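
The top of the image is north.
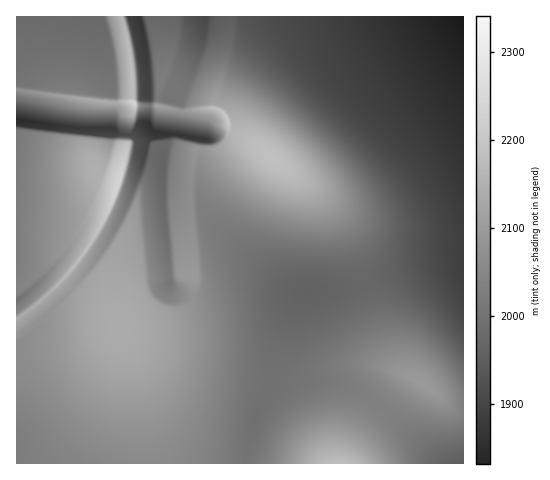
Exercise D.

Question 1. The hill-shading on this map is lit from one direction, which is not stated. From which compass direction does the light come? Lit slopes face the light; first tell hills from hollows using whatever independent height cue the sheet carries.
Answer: SW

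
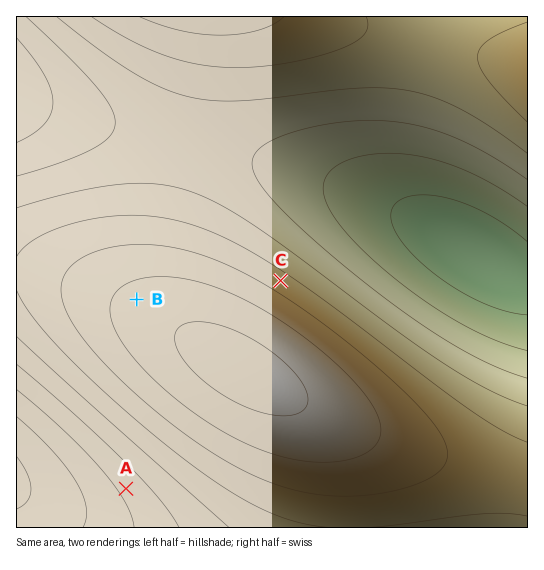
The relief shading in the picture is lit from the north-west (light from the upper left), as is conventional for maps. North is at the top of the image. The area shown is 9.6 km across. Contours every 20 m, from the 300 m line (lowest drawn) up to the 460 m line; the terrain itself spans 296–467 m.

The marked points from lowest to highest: A C B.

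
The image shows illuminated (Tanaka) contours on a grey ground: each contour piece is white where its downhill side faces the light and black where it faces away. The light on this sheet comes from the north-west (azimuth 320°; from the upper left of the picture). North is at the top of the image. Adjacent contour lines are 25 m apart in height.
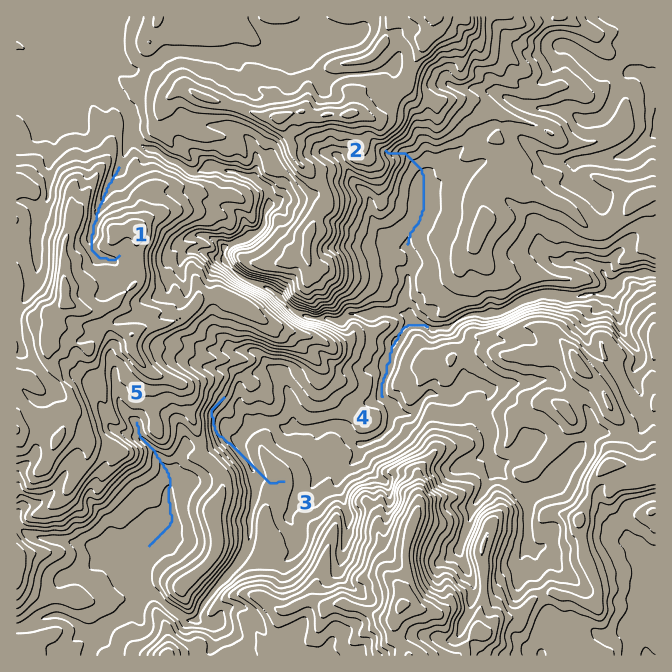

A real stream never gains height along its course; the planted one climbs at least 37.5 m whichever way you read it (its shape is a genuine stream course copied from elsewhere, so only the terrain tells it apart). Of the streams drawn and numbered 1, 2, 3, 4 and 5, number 3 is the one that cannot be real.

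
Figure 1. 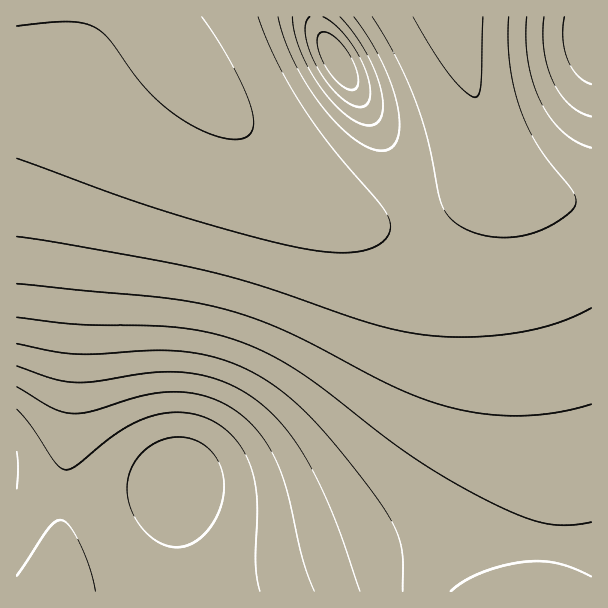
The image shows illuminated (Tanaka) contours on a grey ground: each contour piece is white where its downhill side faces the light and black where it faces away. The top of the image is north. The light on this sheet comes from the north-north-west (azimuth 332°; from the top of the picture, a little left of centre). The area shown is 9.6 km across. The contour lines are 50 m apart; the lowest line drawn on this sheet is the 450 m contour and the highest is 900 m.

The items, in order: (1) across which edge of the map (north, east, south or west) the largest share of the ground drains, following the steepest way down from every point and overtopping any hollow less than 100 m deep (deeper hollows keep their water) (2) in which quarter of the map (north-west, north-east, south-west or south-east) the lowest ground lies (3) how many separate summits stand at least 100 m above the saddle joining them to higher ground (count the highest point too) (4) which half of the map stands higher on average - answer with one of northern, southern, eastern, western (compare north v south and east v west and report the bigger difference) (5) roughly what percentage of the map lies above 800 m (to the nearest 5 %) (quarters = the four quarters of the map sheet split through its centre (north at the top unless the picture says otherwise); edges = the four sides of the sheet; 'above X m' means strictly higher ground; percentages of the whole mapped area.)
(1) Most of the ground drains across the southern edge.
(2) Look to the south-west quarter for the lowest ground.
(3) Counting only tops that stand 100 m proud, the map has 1 summit.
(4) The northern half stands higher on average than the southern half.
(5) About 45 % of the map lies above 800 m.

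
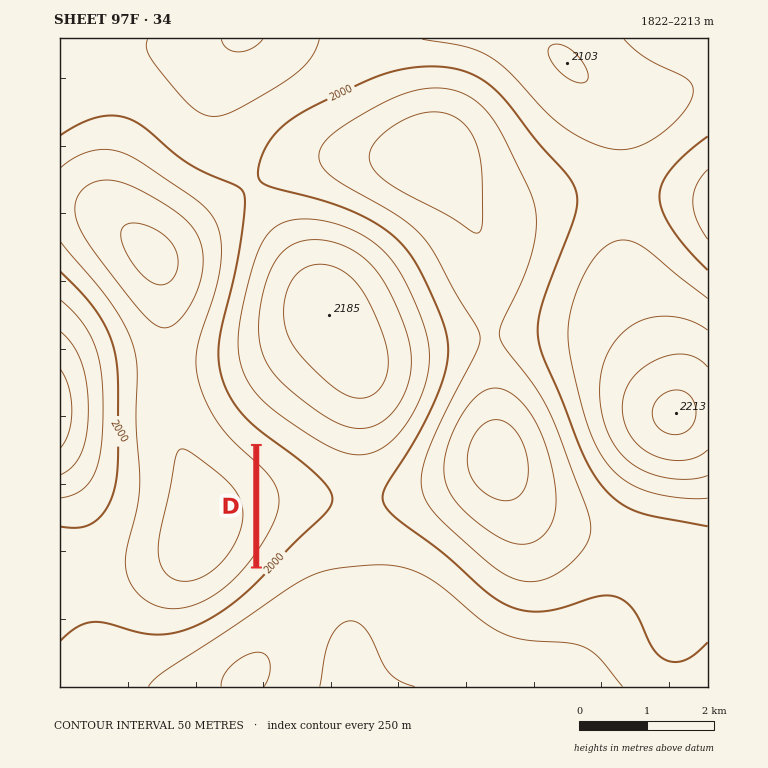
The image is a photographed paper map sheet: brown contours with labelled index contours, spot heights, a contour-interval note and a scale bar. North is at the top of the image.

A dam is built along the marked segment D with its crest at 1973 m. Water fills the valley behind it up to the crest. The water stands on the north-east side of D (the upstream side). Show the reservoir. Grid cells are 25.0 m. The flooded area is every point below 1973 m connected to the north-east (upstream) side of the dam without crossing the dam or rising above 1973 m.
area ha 62.3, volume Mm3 12.1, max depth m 49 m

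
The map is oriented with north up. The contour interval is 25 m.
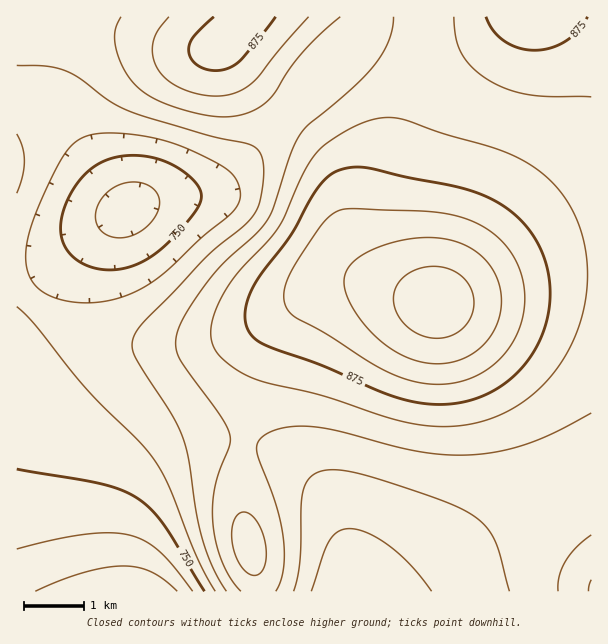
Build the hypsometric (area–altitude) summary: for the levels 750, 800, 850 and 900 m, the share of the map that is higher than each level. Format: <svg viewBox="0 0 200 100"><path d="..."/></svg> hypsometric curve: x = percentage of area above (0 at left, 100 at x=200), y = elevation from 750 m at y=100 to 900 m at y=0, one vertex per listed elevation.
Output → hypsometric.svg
<svg viewBox="0 0 200 100"><path d="M183 100l-49-33-71-34-44-33"/></svg>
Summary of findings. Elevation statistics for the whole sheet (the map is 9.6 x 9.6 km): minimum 675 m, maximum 965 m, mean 825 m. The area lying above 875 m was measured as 16.2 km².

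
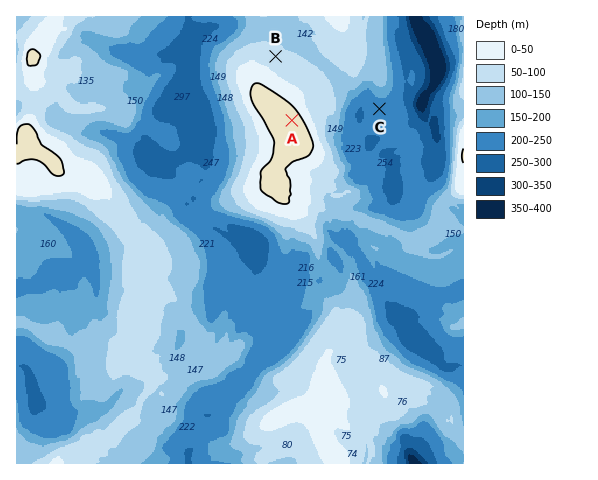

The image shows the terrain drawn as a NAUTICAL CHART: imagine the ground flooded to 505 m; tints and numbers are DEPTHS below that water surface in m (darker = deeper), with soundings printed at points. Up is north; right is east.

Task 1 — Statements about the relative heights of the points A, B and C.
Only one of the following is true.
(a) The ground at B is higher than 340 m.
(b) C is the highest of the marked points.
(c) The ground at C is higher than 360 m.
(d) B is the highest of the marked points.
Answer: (a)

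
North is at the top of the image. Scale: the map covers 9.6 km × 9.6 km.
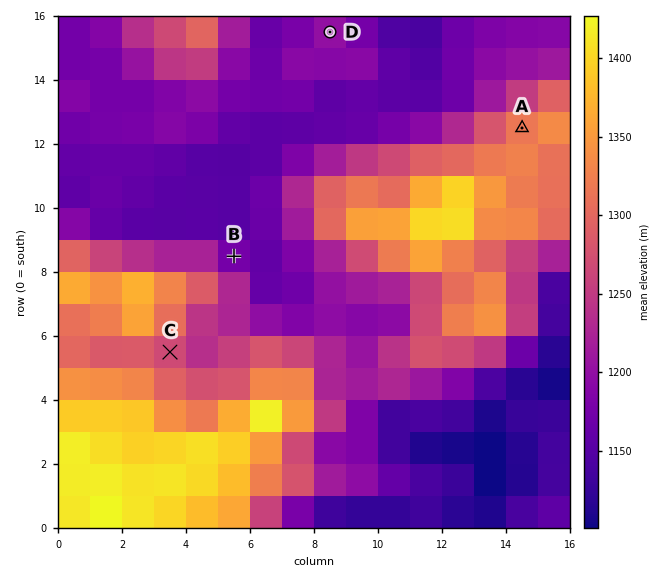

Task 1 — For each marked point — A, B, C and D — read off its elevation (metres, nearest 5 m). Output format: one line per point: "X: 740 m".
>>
A: 1320 m
B: 1170 m
C: 1265 m
D: 1205 m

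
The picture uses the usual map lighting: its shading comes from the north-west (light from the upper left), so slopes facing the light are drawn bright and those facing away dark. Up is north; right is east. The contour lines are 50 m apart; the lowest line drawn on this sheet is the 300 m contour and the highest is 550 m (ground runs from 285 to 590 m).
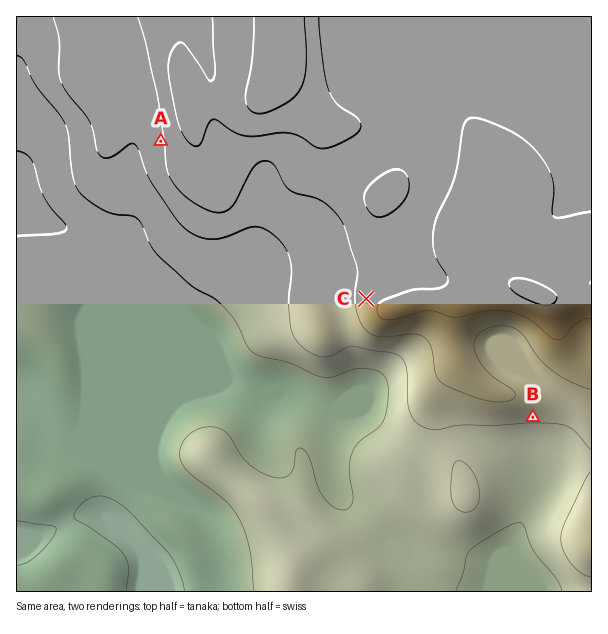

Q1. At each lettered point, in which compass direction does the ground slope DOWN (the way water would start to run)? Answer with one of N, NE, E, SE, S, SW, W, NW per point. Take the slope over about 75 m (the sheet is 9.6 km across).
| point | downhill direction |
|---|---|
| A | W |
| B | S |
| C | W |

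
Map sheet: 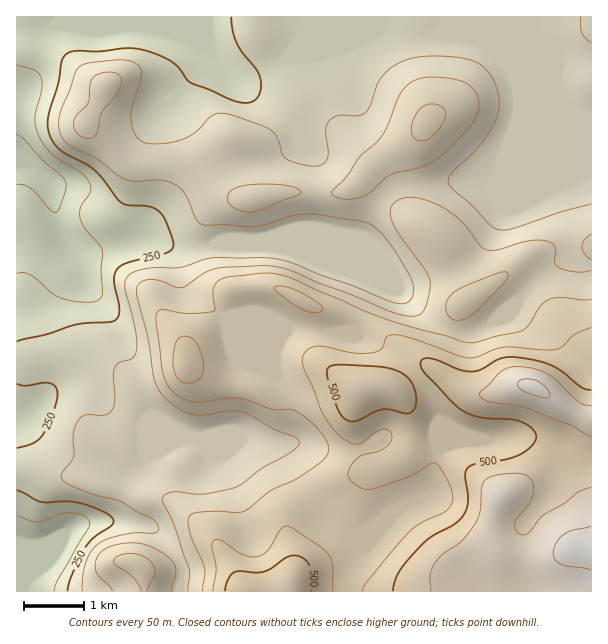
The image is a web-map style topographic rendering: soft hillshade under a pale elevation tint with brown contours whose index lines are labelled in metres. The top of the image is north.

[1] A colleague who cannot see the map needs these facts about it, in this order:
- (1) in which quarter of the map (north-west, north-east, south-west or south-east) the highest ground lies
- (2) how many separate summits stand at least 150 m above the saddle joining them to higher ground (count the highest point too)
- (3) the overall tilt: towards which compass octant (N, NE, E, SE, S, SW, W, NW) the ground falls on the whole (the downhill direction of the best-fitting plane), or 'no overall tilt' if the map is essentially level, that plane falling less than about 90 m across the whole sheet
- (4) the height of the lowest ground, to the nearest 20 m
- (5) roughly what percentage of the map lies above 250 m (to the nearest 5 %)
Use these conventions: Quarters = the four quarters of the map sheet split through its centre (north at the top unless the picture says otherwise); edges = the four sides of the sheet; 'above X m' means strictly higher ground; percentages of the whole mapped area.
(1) The highest point lies in the south-east quarter of the map.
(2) Counting only tops that stand 150 m proud, the map has 1 summit.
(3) On the whole the ground falls towards the north-west.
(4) The lowest point is down at roughly 120 m.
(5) Ground above 250 m makes up about 85 % of the sheet.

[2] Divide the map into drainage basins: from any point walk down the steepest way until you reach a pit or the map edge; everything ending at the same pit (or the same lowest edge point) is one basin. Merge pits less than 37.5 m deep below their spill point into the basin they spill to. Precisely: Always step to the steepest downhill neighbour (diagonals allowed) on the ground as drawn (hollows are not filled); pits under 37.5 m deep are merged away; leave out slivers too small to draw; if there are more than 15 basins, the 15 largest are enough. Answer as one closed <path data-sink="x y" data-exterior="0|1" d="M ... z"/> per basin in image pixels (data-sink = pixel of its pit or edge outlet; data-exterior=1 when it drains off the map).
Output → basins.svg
<path data-sink="17 164" data-exterior="1" d="M591 16l-575 1 0 342 14 1 21-5 45 1 18 8 24 20 17-4 29-11-8 7-27 10-10 7-18 50 7 10 24 23 10 16 27 22 23 23 12 18-6-3-9 1-20 11-21 6-19 1-6-3 1 24 448-1z"/><path data-sink="17 542" data-exterior="1" d="M23 468l-7 0 1 124 126 0 0-24 6 3 19-1 21-6 20-11 13-1-10-15-21-21-24-17-27-3-42-10-23-10-18-1z"/><path data-sink="17 420" data-exterior="1" d="M86 355l-35 0-35 5 0 107 59 9 23 10 42 10 27 3-15-23-24-23-7-13 18-47 4-3 30-12 9-7-27 9-17 4-24-20-18-8z"/>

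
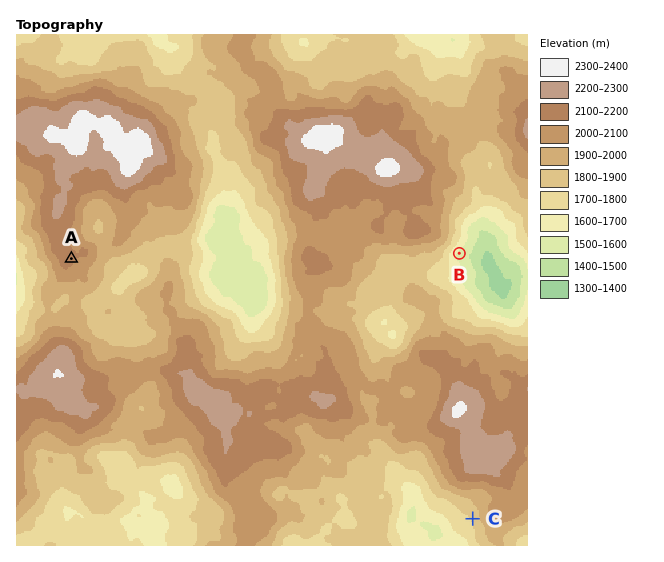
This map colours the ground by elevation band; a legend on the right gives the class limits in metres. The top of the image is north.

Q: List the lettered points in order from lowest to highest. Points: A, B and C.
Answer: B C A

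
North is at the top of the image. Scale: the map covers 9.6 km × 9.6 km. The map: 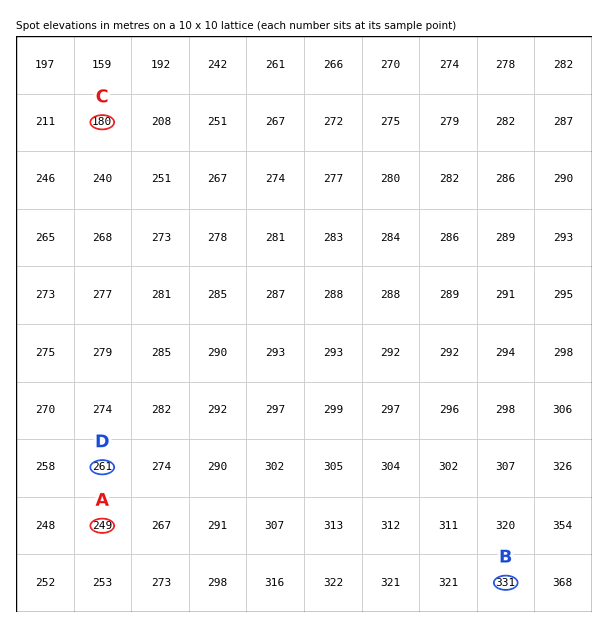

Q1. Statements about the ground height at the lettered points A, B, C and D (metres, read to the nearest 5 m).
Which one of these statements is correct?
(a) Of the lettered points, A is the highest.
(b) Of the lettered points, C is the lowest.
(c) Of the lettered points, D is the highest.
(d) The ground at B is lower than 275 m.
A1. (b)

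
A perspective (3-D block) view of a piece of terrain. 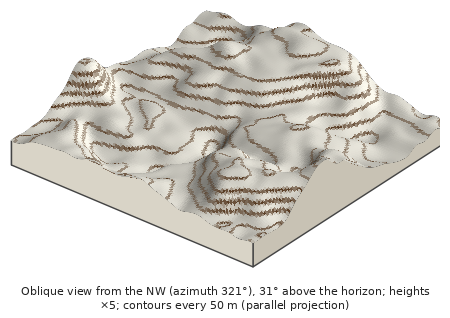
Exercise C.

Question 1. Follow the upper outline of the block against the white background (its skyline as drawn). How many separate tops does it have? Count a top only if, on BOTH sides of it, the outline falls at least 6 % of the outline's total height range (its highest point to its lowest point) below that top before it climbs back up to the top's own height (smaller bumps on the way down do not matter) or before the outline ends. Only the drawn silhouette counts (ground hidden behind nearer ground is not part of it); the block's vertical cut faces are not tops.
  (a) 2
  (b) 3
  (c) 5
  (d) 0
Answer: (a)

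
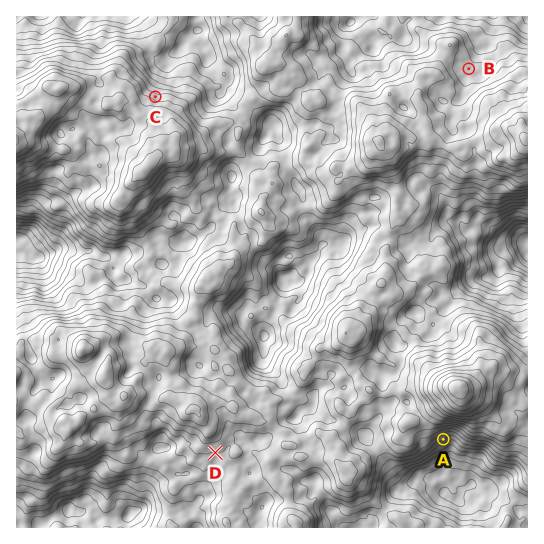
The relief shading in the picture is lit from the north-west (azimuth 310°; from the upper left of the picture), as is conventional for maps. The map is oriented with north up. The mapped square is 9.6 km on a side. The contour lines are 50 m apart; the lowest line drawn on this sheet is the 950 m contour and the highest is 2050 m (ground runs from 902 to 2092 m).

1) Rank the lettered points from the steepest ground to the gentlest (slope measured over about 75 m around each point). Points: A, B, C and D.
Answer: A C D B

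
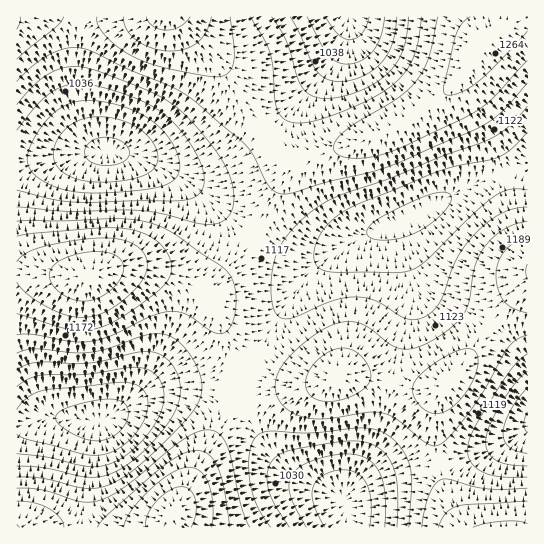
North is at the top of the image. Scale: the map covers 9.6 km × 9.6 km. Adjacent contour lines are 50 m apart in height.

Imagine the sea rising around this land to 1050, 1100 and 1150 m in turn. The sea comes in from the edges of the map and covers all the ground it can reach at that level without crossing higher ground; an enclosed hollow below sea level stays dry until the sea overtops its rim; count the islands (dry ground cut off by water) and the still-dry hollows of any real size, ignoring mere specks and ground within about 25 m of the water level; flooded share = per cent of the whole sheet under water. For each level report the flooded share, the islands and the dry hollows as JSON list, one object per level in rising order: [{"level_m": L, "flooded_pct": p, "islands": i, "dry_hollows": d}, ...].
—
[{"level_m": 1050, "flooded_pct": 25, "islands": 0, "dry_hollows": 0}, {"level_m": 1100, "flooded_pct": 39, "islands": 0, "dry_hollows": 0}, {"level_m": 1150, "flooded_pct": 60, "islands": 0, "dry_hollows": 0}]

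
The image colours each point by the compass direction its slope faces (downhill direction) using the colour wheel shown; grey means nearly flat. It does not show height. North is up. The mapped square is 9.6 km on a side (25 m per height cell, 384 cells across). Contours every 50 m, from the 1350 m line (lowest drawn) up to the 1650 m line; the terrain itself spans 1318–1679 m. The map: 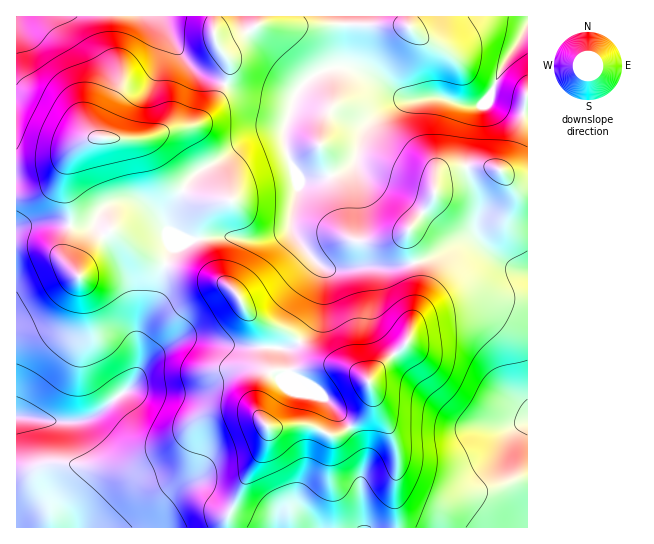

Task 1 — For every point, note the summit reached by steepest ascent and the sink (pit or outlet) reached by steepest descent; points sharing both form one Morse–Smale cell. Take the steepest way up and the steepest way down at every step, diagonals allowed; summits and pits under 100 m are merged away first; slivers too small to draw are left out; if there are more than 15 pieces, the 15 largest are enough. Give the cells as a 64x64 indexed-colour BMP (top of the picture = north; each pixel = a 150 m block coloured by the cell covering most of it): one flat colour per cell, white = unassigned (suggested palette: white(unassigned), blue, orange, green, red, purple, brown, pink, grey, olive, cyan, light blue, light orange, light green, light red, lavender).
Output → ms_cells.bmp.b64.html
<image width="64" height="64" href="data:image/bmp;base64,Qk12CAAAAAAAAHYAAAAoAAAAQAAAAEAAAAABAAQAAAAAAAAIAAATCwAAEwsAABAAAAAAAAAA////ALR3HwAOf/8ALKAsACgn1gC9Z5QAS1aMAMJ34wB/f38AIr28AM++FwDox64AeLv/AIrfmACWmP8A1bDFADMzMzMzMzMzMzMzMzMiIiIiIiIiIiIiIiIiIiIiIiIiMzMzMzMzMzMzMzMzMzIiIiIiIiIiIiIiIiIiIiIiIiIzMzMzMzMzMzMzMzMzMiIiIiIiIiIiIiIiIiIiIiIiIjMzMzMzMzMzMzMzMzMyIiIiIiIiIiIiIiIiIiIiIiIiMzMzMzMzMzMzMzMzMzMiIiIiIiIiIiIiIiIiIiIiIiIzMzMzMzMzMzMzMzMzMyIiIiIiIiIiIiIiIiIiIiIiIjMzMzMzMzMzMzMzMzMzMiIiIiIiIiIiIiIiIiIiIiIiMzMzMzMzMzMzMzMzMzMyIiIiIiIiIiIiIiIiIiIiIiIzMzMzMzMzMzMzMzMzMzMiIiIiIiIiIiIiIiIiIiIiIjMzMzMzMzMzMzMzMzMzMzIiIiIiIiIiIiIiIiIiIiIiMzMzMzMzMzMzMzMzMzMzMiIiIiIiIiIiIiIiIiIiIiIzMzMzMzMzMzMzMzMzMzMyIiIiIiIiIiIiIiIiIiIiIjMzMzMzMzMzMzMzMzMzMzMiIiERESIiIiIiIiIiIiIiMzNVVTMzMzMzMzMzMzMzMREREREREiIiIiIiIiIiIiJVVVVVVTMzMzMzMzMzMzMRERERERERIiIiIiIiIiIiIlVVVVVVVTMzMzMzMzMzMxEREREREREiIiIiIiIiIiIiVVVVVVVVUzMzMzMzMzMzMRERERERESIiIiIiIiIiIiJVVVVVVVVVMzMzMzMzMzMxERERERERIiIiIiIiIiIiIlVVVVVVVVVTMzMzMzMzMzEREREREREiIiIiIiIiIiIiVVVVVVVVVVMzMzMzMzMzMxERERERERIiIiIiIiIiIiJVVVVVVVVVUzMzMzMzMzMzERERERERESIiIiIiIiIiIlVVVVVVVVVTMzMzMzMzMzEREREREREREiIiIiIiIiIiVVVVVVVVVVMzMzMzMzMzMRERERERERERIiIiIiIiIiJVVVVVVVVVUzMzMzMzMzMxERERERERERESIiIiIiIiIlVVVVVVVVVTMzMzMzMzMzERERERERERERIiIiIiIiIiVVVVVVVVVVUzMzMzMzMzMREREREREREREiIiIiIiIiJVVVVVVVVVVTMzMzMzMzMRERERERERERERIiIiIiIiIlVVVVVVVVVVUzMzMzMzMREREREREREREREiIiIiIiIiVVVVVVVVVVVTMzMzMzMRERERERERERERESIiIiIiIiJVVVVVVVVVVVUzMzMzMRERERERERERERERIiIiIiIiIlVVVVVVVVVVVTMzMzMREREREREREREREREiIiIiIiIiVVVVVVVVVVVVMzMxERERERERERERERERESIiIiIiIiJVVVVUVVVVVVUzERERERERERERERERERERIiIiIiIiIlVVVURVVVVVVEEREREREREREREREREREREiIiIiIiIiVVVVREVVVVREQREREREREREREREREREREiIiIiIiIiJVVVVERFVVREREQRERERERERERERERERESIiIiIiIiIlVVVVRERVREREREREREREQRERERERERERIiIiIiIiIiVVVVVEREREREREREREREREQREREREREREiIiIiIiIiJVVVVURERERERERERERERERBERERERERERIiIiIiIiIlVVVVREREREREREREREREREQRERERERERESIiIiIiIiVVVVVERERERERERERERERERBEREREREREREiIiIiIiJFVVVEREREREREREREREREREERERERERERESIiIiIiIkREVUREREREREREREREREREQRERERERERERIiIiIiIhRERFRERERERERERERERERERBEREREREREREiIiIiIhFEREREREREREREREREREREREEREREREREREREiIiIhEWZmREREREREREREREREREREERERERERERERERERERERZmZmREREREREREREREREREQRERERERERERERERERERFmZmZkRERERERERERERERERBEREREREREREREREREREWZmZmZkREREREREREREREREERERERERERERERERERERZmZmZmZmZmZmREREREREREQRERERERERERERERERERFmZmZmZmZmZmZmZkRERERERBEREREREREREREREREREWZmZmZmZmZmZmZmZkREREREERERERERERERERERERERZmZmZmZmZmZmZmZmREREREQRERERERERERERERERERFmZmZmZmZmZmZmZmZkRERERBEREREREREREREREREREWZmZmZmZmZmZmZmZmZEQRERERERERERERERERERERERZmZmZmZmZmZmZmZmZhERERERERERERERERERERERERFmZmZmZmZmZmZmZmZ3EREREREREREREREREREREREREWZmZmZmZmZmZmZmd3dxERERERERERERERERERERERERZmZmZmZmZmZmZmd3d3ERERERERERERERERERERERERFmZmZmZmZmZmZmZ3d3EREREREREREREREREREREREREWZmZmZmZmZmZmZ3d3ERERERERERERERERERERERERERZmZmZmZmZmZmZ3d3cRERERERERERERERERERERERERFmZmZmZmZmZmZnd3dxEREREREREREREREREREREREREWZmZmZmZmZmZnd3d3ERERERERERERERERERERERERER"/>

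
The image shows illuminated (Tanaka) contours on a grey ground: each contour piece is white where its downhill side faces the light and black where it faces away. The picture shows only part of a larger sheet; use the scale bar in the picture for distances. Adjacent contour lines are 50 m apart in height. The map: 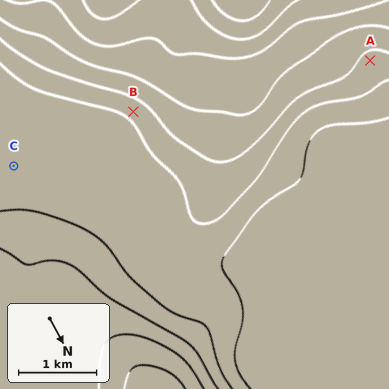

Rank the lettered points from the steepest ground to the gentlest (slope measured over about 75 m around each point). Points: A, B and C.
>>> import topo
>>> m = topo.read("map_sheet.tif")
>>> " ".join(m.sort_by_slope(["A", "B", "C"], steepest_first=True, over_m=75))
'B A C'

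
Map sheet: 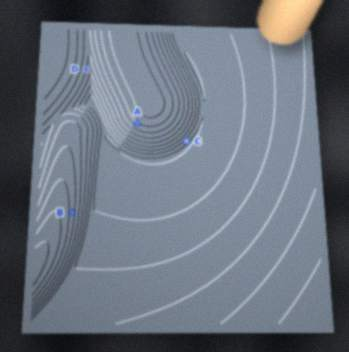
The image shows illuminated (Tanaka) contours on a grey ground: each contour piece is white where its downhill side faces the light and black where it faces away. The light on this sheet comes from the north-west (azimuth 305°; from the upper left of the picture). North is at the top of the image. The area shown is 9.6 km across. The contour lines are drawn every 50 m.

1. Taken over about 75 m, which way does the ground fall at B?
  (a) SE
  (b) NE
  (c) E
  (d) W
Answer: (c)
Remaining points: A SW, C SE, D E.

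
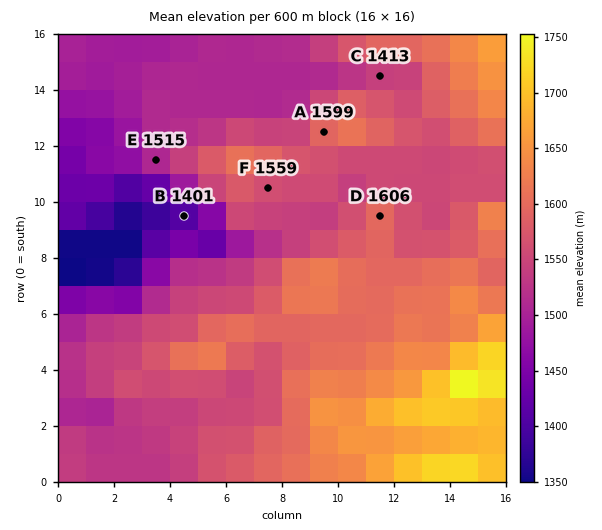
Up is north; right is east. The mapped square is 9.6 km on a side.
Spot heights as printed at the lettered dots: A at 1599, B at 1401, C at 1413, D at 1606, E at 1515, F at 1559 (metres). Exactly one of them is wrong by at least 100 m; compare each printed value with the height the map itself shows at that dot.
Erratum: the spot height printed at C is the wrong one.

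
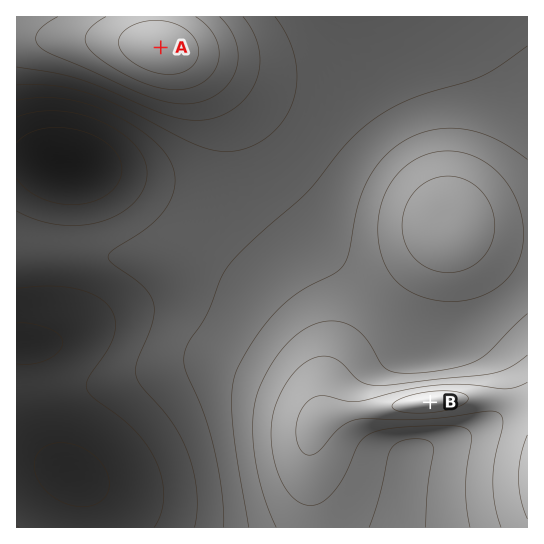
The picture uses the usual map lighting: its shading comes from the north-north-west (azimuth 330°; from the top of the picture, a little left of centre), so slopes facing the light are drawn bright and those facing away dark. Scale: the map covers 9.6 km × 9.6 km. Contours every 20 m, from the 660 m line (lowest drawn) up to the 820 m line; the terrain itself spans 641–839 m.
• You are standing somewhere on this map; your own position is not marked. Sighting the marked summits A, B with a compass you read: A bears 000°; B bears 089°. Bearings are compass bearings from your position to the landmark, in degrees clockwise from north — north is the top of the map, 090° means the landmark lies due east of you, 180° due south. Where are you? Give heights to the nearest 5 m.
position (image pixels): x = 161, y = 407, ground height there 700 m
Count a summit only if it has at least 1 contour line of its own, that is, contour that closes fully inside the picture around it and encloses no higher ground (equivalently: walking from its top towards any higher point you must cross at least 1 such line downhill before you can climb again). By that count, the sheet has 2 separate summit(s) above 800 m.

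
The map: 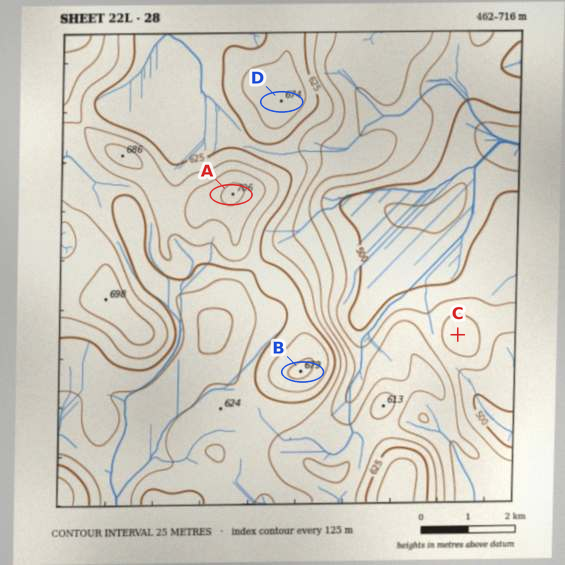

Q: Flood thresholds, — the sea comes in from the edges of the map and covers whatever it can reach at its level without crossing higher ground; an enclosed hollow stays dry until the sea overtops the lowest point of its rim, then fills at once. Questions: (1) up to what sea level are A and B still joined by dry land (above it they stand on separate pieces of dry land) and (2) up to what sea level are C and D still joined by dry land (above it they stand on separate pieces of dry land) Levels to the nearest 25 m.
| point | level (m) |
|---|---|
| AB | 625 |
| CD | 550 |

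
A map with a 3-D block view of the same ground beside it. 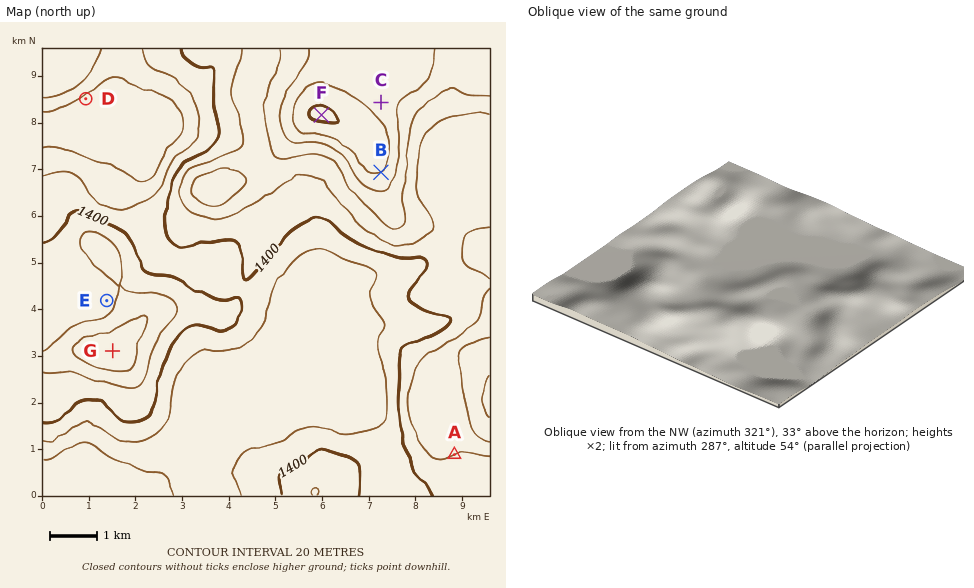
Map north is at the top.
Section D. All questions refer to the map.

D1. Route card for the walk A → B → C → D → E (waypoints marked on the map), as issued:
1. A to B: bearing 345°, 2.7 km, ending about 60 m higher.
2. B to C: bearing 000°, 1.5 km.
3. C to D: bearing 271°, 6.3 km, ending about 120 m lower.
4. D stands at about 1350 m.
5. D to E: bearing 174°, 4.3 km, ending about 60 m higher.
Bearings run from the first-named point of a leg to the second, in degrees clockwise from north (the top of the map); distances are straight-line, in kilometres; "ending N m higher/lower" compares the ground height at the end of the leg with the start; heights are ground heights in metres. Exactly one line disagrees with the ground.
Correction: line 1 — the distance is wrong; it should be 6.3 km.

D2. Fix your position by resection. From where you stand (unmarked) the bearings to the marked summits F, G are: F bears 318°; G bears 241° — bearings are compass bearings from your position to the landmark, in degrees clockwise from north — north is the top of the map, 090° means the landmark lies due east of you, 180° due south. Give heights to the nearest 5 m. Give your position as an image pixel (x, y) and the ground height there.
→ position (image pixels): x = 393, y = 195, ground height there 1450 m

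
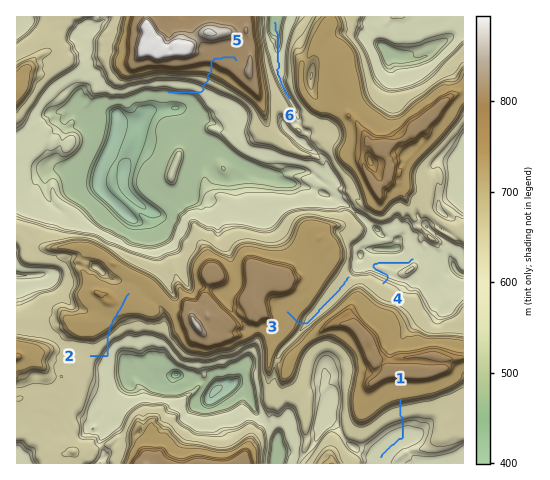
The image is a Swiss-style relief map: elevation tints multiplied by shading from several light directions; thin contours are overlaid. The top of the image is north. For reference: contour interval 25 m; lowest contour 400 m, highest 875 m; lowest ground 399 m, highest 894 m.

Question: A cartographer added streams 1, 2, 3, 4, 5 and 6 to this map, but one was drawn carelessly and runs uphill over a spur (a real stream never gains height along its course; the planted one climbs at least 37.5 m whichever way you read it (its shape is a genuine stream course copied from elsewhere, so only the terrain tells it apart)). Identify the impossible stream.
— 2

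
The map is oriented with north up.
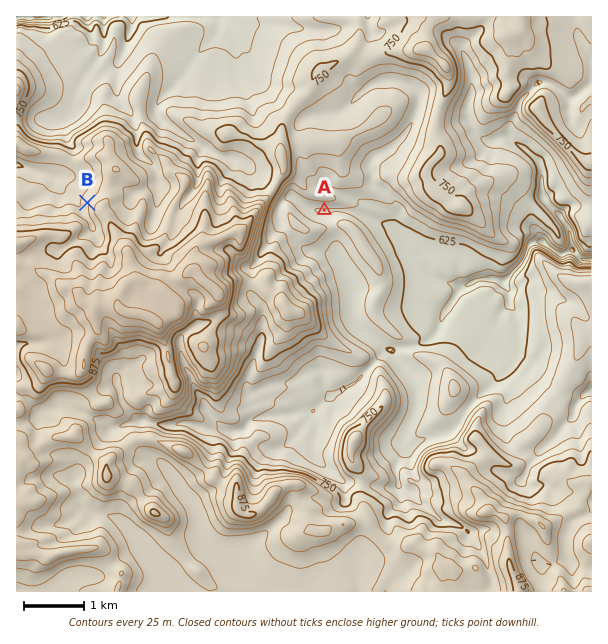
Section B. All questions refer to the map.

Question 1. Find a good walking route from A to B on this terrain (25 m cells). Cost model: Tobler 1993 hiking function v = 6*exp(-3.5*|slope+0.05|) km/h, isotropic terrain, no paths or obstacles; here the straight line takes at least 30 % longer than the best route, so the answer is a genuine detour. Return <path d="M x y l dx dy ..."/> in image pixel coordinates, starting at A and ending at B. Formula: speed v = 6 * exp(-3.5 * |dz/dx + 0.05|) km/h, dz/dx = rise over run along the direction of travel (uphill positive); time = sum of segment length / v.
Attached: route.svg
<path d="M324 210l-6-6-6-3-18-18-3-1-3 0-12 6-3 0-9 4-15 0-21-10-7 0-3-2-3-3-6-3-3 2-2 1-3 6-3 3-15 8-6-2-6 3-16 0-6-3-44 0-15 8-3 3"/>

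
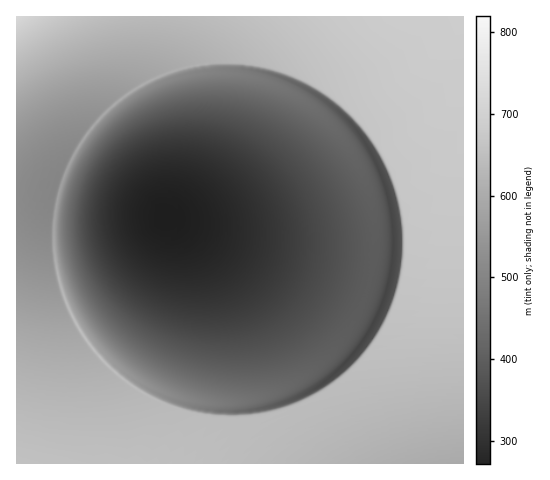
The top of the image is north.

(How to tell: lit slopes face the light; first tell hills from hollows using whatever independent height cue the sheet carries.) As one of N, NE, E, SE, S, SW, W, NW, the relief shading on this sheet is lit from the E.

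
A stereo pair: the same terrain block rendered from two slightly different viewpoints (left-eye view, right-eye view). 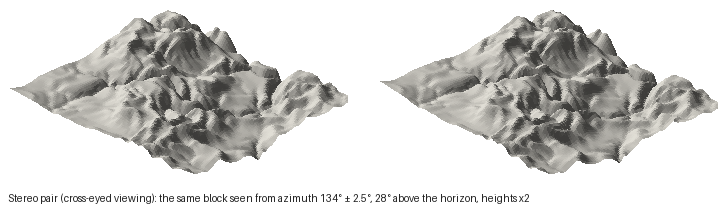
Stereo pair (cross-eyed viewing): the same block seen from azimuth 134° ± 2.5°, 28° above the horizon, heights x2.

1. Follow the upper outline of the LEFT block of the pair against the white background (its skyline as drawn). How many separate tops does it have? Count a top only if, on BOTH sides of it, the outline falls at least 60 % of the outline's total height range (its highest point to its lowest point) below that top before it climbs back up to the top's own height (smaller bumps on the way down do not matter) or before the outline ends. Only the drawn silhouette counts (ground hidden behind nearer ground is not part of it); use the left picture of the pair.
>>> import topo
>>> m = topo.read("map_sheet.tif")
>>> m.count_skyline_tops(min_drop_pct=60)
1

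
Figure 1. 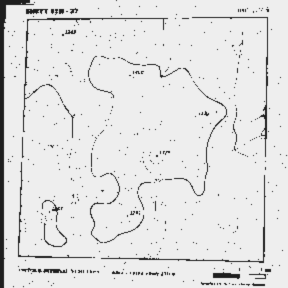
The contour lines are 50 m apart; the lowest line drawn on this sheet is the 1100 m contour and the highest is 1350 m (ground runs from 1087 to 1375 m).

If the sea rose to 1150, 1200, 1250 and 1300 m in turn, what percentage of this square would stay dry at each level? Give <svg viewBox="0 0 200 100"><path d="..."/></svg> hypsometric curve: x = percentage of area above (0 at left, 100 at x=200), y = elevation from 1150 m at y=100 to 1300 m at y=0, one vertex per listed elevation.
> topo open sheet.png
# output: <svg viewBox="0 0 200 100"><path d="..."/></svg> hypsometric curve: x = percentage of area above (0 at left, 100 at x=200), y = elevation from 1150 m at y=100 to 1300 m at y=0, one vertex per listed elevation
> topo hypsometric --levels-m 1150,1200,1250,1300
<svg viewBox="0 0 200 100"><path d="M172 100l-62-33-57-34-44-33"/></svg>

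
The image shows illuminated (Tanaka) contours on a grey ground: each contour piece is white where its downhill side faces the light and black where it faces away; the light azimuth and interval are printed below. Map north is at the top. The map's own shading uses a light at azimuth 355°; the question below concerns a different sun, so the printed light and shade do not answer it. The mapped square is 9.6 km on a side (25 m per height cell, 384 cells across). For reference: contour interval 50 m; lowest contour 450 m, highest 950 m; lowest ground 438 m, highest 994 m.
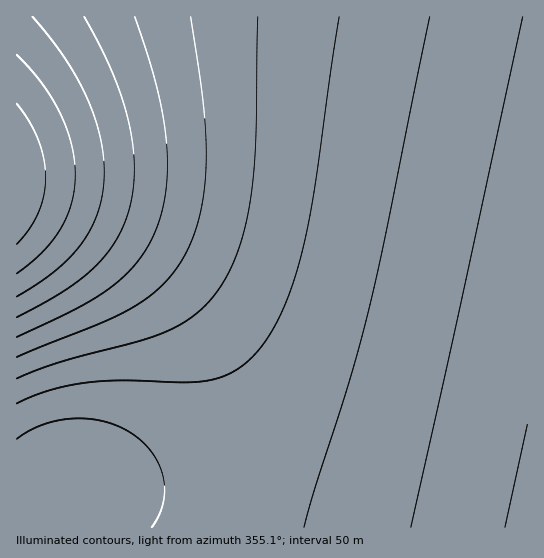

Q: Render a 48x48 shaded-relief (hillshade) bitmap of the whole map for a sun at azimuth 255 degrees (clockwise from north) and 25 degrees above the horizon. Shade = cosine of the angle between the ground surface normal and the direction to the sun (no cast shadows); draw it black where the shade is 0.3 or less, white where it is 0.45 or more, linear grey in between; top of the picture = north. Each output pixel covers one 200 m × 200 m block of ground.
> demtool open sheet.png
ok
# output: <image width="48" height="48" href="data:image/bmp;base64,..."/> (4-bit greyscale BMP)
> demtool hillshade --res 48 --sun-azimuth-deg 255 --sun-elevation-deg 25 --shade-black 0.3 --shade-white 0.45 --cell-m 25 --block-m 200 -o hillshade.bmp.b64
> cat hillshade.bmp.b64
<image width="48" height="48" href="data:image/bmp;base64,Qk32BAAAAAAAAHYAAAAoAAAAMAAAADAAAAABAAQAAAAAAIAEAAATCwAAEwsAABAAAAAAAAAAAAAAABEREQAiIiIAMzMzAERERABVVVUAZmZmAHd3dwCIiIgAmZmZAKqqqgC7u7sAzMzMAN3d3QDu7u4A////AJqrzN3e7u7t3dzMy7u7qqqqqqqqqqqqqpq7zN3u7u7u3d3My7u7uqqqqqqqqqqqqqq7zd7u7u7u7d3My7u7uqqqqqqqqqqqqqq8zd7u7u7u7d3MzLu7uqqqqqqqqqqqqqq8ze7v//7u7d3MzLu7uqqqqqqqqqqqqqq83e7v///u7t3czLu7uqqqqqqqqqqqqqu83e7////u7t3czLu7uqqqqqqqqqqqqqu83e7////+7t3czLu7uqqqqqqqqqqqqqvM3e7////u7t3czLu7uqqqqqqqqqqqqrvM3e7////u7d3MzLu7qqqqqqqqqqqqqrvM3e7v//7u7d3My7u7qqqqqqqqqqqqqrvM3e7u/+7u3d3My7u7qqqqqqqqqqqqqru83d7u7u7u3dzMu7u6qqqqqqqqqqqqqqu8zd3u7u7d3czMu7u6qqqqqqqqqqqqqqu8zN3d7d3d3MzLu7uqqqqqqqqqqqqqqqq7zM3d3d3dzMy7u7qqqqqqqqqqqqqqqqq7vMzM3czMzMu7u6qqqqqqqqqqqqqqqqqru7zMzMzMy7u7uqqqqqqqqqqqqqqqqqqqq7u7u7u7u7u6qqqqqqqqqqqqqqqqqpmqqqq7u7u7u6qqqqqqqqqqqqqqqqqqqpmZmqqqqqqqqqqqqqqqqqqqqqqqqqqqqpmZmZmZqqqqqqqqqqqqqqqqqqqqqqqqqoiIiImZmZmZmZmZmZmqqqqqqqqqqqqqqoiIiIiIiImZmZmZmZmZqqqqqqqqqqqqqod3d3d4iIiIiZmZmZmZmqqqqqqqqqqqqnd3d3d3d3iIiIiZmZmZmaqqqqqqqqqqqnd2ZmZmd3d3iIiJmZmZmZqqqqqqqqqqqnZmZmZmZnd3eIiImZmZmZqqqqqqqqqqqmZmVVVWZmZ3d4iIiZmZmZqqqqqqqqqqqmZVVVVVVmZnd3iIiJmZmZmqqqqqqqqqqmVVVVVVVWZmd3eIiJmZmZmqqqqqqqqqqlVVRERFVVZmZ3eIiJmZmZmqqqqqqqqqqlVUREREVVVmZ3eIiJmZmZmqqqqqqqqqqlVUREREVVVmZ3eIiJmZmZmqqqqqqqqqqlVERERERVVmZ3eIiJmZmZmqqqqqqqqqqlVERERERVVmZ3eIiJmZmZqqqqqqqqqqqlVEREREVVVmZ3eIiJmZmZqqqqqqqqqqqlVEREREVVZmZ3eIiJmZmZqqqqqqqqqqqlVURERFVVZmd3iIiJmZmZqqqqqqqqqqqlVVRERVVWZmd3iIiZmZmZqqqqqqqqqqqlVVVVVVVWZnd3iIiZmZmaqqqqqqqqqqqlVVVVVVVmZnd4iImZmZmaqqqqqqqqqqqmZVVVVWZmZ3d4iImZmZmaqqqqqqqqqqqmZmVVZmZmd3eIiJmZmZmqqqqqqqqqqqqmZmZmZmZnd3iIiJmZmZmqqqqqqqqqqqqmZmZmZmd3d4iIiZmZmZqqqqqqqqqqqqqndmZmZ3d3eIiImZmZmZqqqqqqqqqqqqqnd3d3d3d3iIiImZmZmaqqqqqqqqqqqqqg=="/>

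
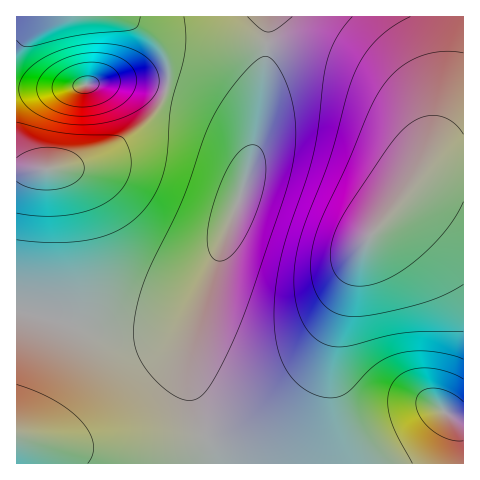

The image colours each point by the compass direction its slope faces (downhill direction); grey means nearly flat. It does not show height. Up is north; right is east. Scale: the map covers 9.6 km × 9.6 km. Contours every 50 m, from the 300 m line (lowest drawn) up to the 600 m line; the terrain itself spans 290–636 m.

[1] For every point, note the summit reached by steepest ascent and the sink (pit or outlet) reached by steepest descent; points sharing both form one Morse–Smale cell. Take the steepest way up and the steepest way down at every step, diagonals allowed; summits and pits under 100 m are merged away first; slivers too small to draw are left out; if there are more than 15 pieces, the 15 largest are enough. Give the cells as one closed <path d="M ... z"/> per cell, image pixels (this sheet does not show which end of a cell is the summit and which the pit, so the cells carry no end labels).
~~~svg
<path d="M461 16l-192 1-6 74-8 54-17 59-38 103-11 49 2 34 24 74 249-1 0-295-12 0-21 4-22 16 21-36 18-48 11-50z"/><path d="M269 16l-150 0 27 15 12 12 9 16 2 11-1 15-12 26-29 27-42 25-23 6-46 2 0 274 3 19 195-1-23-73-2-34 11-49 38-103 17-59 8-54z"/><path d="M118 16l-102 1 1 153 45-1 32-9 43-28 21-24 7-14 4-17-5-24-6-10-12-12z"/><path d="M463 16l-1 1-4 44-10 43-18 48-18 34 8-8 11-6 11-3 22-2z"/>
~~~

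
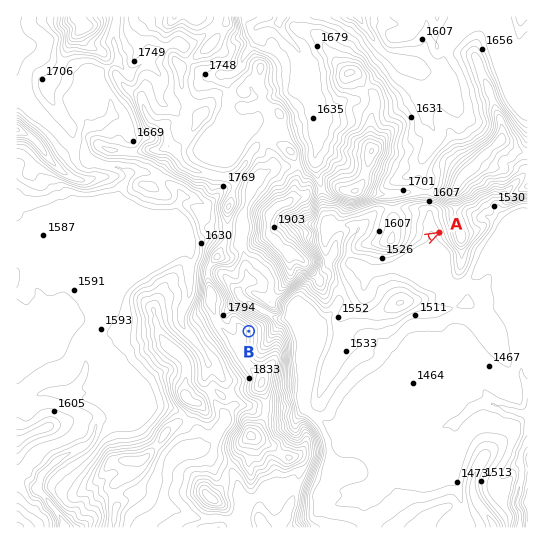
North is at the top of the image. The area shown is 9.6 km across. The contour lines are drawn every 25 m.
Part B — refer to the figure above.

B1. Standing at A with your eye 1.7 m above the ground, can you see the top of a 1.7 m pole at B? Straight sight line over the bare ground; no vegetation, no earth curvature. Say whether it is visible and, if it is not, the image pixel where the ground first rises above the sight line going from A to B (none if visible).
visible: true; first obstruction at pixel None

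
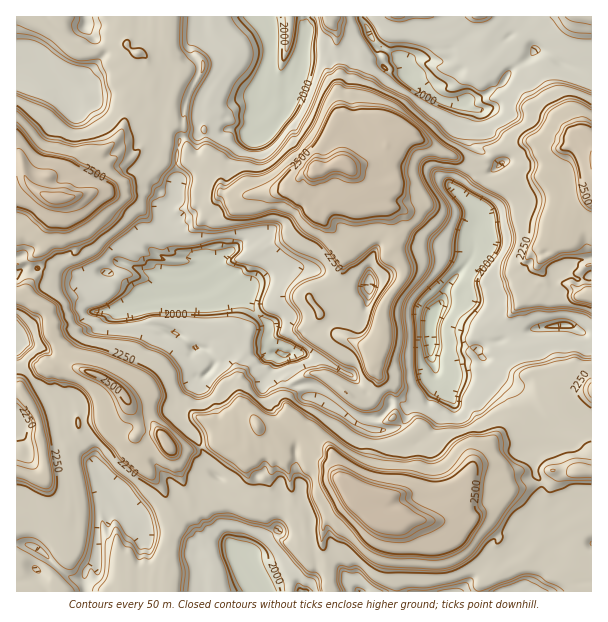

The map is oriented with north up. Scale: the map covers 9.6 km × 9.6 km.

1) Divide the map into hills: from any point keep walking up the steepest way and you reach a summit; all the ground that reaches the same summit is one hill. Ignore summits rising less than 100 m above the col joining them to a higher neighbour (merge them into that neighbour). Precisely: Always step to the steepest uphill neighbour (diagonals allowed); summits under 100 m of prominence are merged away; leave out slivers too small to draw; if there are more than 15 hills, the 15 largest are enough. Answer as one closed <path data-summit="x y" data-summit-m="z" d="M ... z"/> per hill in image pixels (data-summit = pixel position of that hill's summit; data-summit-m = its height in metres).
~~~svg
<path data-summit="360 494" data-summit-m="2689" d="M122 262l-3 0-10 10 27 19 4 11 5 1 0 12 3 8 17 5 18 9 11 11-2 8 4 6 3 10 5 3-6 1-22 23-6 15 28 26 7 16 0 11 11 9-4 7-8 6 0 9 28 48-16 1-18 6-9-12-19-9-24 0-16-23-14-11-18 17-1 48-12 9-2 6-9 0-6-2-30-28-11-4-10 0 0 48 575-1 0-57-4-16-6-6-4 0-21 14-17-5-2-14 3-24-6-9 0-10-6-15 18-8 3-19-34-34-24-16-16-24-44-4-2 7 6 18 0 9-2 11-2 4-7 7-8 2-9 6-7-5-9-1-6 9-8 7-15-2-6 8-22-16-17-8 2-11-3-4-24 0-4-4-7-16 1-11-8-2-5-8-2-20-14-12-14-20-3-2-12 5-10-11-8 4-7-12-21 2-18-1z"/><path data-summit="315 171" data-summit-m="2686" d="M326 50l-21 0-3 3-4 19-12 18 0 20-10 15-12 8-12 6-7-7-17-4-24 8-7-2-17 6-4 13 0 38-2 9-10 12 0 6 5 6 1 24 13 10 17 1 5 5 1 5-2 7 6 12 5-4 10 11 12-5 3 2 14 20 14 12 2 20 5 8 8 2-1 11 7 16 4 4 24 0 3 4-2 11 17 8 22 16 6-8 15 2 8-7 6-9 9 1 7 5 9-6 8-2 9-11 2-20-6-18 0-30 4-10 8-9 4-14 18-21 10-15 0-16 6-14 0-7-2-5-9-9 0-3 12-21 14-8 4-5-24-17-3-18 3-19-8-7-23-1-18-14-9-3-10-13-15 0-15-12-18 1-9-7-18 1z"/><path data-summit="591 159" data-summit-m="2555" d="M540 50l-6 0-7 10-12 7-17 19-19 12-16 4 12 8-3 12 3 25 10 5 14 13-18 12-12 21 0 3 9 9 2 5 0 7-6 14 0 16-5 9-23 27-4 14-10 15-2 24 2 3 21 0 27 5 9-7 27-5 20-9 18-2-4-23 4-13 0-14 4-7 18 9 16-3 0-200-23-8z"/><path data-summit="56 198" data-summit-m="2675" d="M20 74l-4 1 0 198 8-5 14 0 13 6 14 2 6 2 12 0 15-6 10 0 11-10 3 0 39 15 18 1 21-2 9 12-5-12 2-7-1-5-10-6-12 0-7-5-7-10 0-19-5-6 0-6 11-15 1-12-6-5-9-4-9-9 7-11 17-1 0-5-9-2-5-5 1-30-13-4-12-12-7 3-35-2-24 6-24-22-10-4z"/><path data-summit="98 375" data-summit-m="2530" d="M144 302l-30 8-21 2-13 18-12 6-9 8-13 6 11 6 4 6 1 16-4 15 10 7 10-2 2 3 6 34 8 15 0 14 24 36 12 9 16 23 24 0 19 9 9 12 18-6 15 0-1-3-26 0-4-4-8-13-4-11-10-15-3-13-12-12-15-21 0-36 10-7 7-2 6 4 5-15 22-23 6-1-5-3-3-10-4-6 2-8-11-11-18-9-15-3-5-10z"/><path data-summit="591 17" data-summit-m="2231" d="M591 16l-229 0-1 4 5 4 4 12 11 12 15 7 8 8 5 8 0 4 8 10 9 3 18 14 18 1 5-3 12-2 19-12 8-11 21-15 7-10 11 2 24 15 22 7z"/><path data-summit="168 446" data-summit-m="2536" d="M38 268l-14 0-8 7 0 78 6 15 18 19 7 13 9-6 4 1-2-5 3-4 1-17-2-10-14-9 13-6 9-8 12-6 13-18 12 0 39-9-4-1-5-12-25-18-12 0-15 6-12 0-6-2-14-2z"/><path data-summit="45 477" data-summit-m="2382" d="M17 354l-1 189 11 1 11 4 25 24 11 6 9 0 2-6 12-9 1-48 18-18-18-27-8-1-19 5-7-6-9-33-5-28-10-20-18-19z"/><path data-summit="591 390" data-summit-m="2373" d="M569 325l-14 0-25 5-14 7-27 5-11 8 9 16 5 6 24 16 32 32 13 7 6 0 11-6 14 1 0-87-7-1z"/><path data-summit="584 470" data-summit-m="2382" d="M582 421l-4 0-11 6-6 0-10-6-4 20-5 4-12 3-1 4 6 12 0 10 6 9-3 24 2 14 17 5 15-10 10-4 7 9 2 13 1-111z"/><path data-summit="290 17" data-summit-m="2076" d="M303 16l-37 1 4 7 1 21-12 42 1 14 6 5 7-6 13-2 2-12 10-14 9-36z"/><path data-summit="591 294" data-summit-m="2387" d="M558 268l-4 8 0 14-4 13 3 21 16 1 16 9 6 0 1-58-16 2z"/><path data-summit="330 17" data-summit-m="2232" d="M360 16l-55 0 2 20-3 14 22 0 6 5 18-1 0-12 18-10z"/>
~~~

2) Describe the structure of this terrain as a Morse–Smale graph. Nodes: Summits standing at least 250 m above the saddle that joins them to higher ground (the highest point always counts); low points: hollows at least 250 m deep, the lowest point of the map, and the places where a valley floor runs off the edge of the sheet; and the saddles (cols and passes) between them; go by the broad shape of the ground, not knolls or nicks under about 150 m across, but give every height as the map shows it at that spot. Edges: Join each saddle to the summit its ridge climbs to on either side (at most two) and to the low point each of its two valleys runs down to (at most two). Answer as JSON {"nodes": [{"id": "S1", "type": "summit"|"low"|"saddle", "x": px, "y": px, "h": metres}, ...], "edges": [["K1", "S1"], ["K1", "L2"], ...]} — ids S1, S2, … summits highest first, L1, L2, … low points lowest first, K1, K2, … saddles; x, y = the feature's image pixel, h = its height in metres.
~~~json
{"nodes": [
{"id": "S1", "type": "summit", "x": 359, "y": 495, "h": 2689},
{"id": "S2", "type": "summit", "x": 315, "y": 173, "h": 2686},
{"id": "S3", "type": "summit", "x": 56, "y": 198, "h": 2675},
{"id": "S4", "type": "summit", "x": 591, "y": 161, "h": 2555},
{"id": "L1", "type": "low", "x": 429, "y": 323, "h": 1781},
{"id": "L2", "type": "low", "x": 285, "y": 96, "h": 1931},
{"id": "L3", "type": "low", "x": 242, "y": 554, "h": 1934},
{"id": "K1", "type": "saddle", "x": 29, "y": 269, "h": 2267},
{"id": "K2", "type": "saddle", "x": 539, "y": 480, "h": 2250},
{"id": "K3", "type": "saddle", "x": 33, "y": 380, "h": 2238},
{"id": "K4", "type": "saddle", "x": 482, "y": 177, "h": 2231},
{"id": "K5", "type": "saddle", "x": 491, "y": 156, "h": 2223},
{"id": "K6", "type": "saddle", "x": 179, "y": 149, "h": 2152},
{"id": "K7", "type": "saddle", "x": 386, "y": 413, "h": 2112},
{"id": "K8", "type": "saddle", "x": 518, "y": 336, "h": 2079}],
"edges": [["K1", "S1"], ["K1", "S3"], ["K1", "L1"], ["K2", "S1"], ["K2", "L1"], ["K2", "L3"], ["K3", "S1"], ["K3", "L1"], ["K3", "L3"], ["K4", "S2"], ["K4", "S4"], ["K4", "L1"], ["K5", "S2"], ["K5", "S4"], ["K5", "L1"], ["K5", "L2"], ["K6", "S2"], ["K6", "S3"], ["K6", "L1"], ["K6", "L2"], ["K7", "S1"], ["K7", "S2"], ["K7", "L1"], ["K8", "S1"], ["K8", "S4"], ["K8", "L1"]]}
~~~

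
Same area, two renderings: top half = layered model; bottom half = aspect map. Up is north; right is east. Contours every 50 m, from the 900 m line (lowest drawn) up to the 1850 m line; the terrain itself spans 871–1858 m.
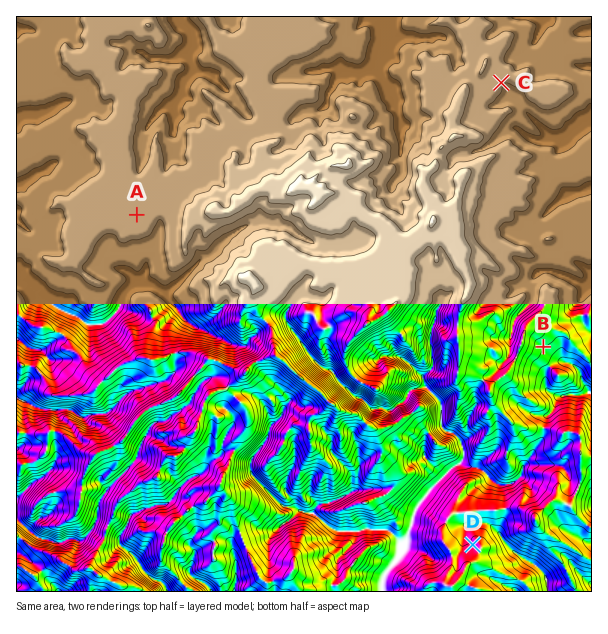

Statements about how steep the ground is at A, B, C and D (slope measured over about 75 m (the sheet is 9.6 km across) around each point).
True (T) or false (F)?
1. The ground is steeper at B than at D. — T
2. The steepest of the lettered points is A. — F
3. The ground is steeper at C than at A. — T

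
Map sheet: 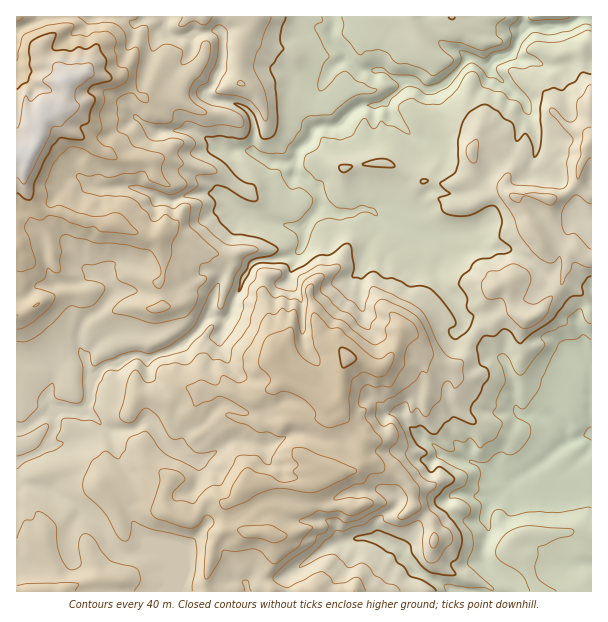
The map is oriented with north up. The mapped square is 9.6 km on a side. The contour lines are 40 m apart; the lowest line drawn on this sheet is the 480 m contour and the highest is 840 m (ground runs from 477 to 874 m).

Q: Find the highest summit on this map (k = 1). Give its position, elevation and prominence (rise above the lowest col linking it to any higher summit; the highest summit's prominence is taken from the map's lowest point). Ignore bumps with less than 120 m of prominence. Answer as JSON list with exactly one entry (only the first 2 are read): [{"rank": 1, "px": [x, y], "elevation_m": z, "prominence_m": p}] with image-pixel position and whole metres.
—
[{"rank": 1, "px": [348, 357], "elevation_m": 811, "prominence_m": 178}]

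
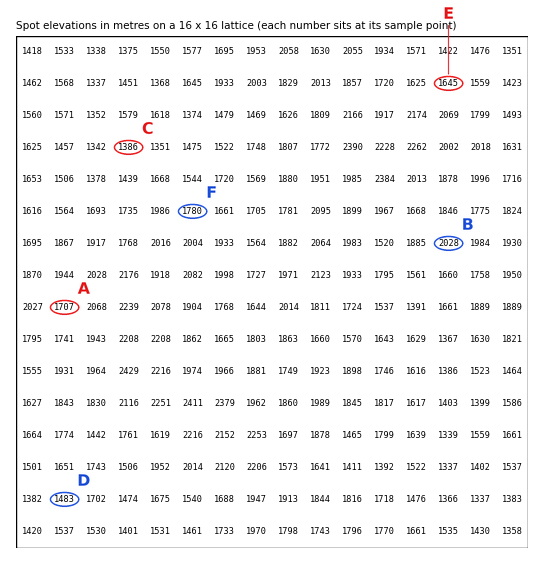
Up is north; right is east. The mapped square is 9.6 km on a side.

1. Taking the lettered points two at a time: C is below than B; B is above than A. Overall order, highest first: B A C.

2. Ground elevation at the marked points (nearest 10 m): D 1480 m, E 1650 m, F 1780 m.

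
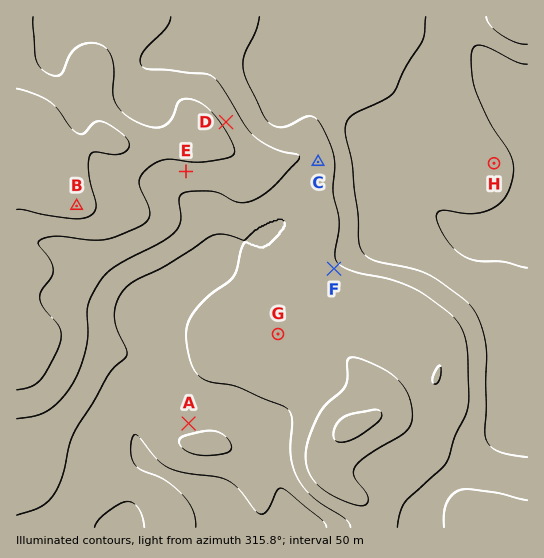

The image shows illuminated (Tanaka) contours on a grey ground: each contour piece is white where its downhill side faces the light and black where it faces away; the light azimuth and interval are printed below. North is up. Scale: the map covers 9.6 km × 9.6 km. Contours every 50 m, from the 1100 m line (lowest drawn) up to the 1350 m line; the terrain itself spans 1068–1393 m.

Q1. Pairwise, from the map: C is higher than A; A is lower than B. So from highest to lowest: B C A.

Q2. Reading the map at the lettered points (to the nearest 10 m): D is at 1290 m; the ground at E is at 1280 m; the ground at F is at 1200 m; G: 1210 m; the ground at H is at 1110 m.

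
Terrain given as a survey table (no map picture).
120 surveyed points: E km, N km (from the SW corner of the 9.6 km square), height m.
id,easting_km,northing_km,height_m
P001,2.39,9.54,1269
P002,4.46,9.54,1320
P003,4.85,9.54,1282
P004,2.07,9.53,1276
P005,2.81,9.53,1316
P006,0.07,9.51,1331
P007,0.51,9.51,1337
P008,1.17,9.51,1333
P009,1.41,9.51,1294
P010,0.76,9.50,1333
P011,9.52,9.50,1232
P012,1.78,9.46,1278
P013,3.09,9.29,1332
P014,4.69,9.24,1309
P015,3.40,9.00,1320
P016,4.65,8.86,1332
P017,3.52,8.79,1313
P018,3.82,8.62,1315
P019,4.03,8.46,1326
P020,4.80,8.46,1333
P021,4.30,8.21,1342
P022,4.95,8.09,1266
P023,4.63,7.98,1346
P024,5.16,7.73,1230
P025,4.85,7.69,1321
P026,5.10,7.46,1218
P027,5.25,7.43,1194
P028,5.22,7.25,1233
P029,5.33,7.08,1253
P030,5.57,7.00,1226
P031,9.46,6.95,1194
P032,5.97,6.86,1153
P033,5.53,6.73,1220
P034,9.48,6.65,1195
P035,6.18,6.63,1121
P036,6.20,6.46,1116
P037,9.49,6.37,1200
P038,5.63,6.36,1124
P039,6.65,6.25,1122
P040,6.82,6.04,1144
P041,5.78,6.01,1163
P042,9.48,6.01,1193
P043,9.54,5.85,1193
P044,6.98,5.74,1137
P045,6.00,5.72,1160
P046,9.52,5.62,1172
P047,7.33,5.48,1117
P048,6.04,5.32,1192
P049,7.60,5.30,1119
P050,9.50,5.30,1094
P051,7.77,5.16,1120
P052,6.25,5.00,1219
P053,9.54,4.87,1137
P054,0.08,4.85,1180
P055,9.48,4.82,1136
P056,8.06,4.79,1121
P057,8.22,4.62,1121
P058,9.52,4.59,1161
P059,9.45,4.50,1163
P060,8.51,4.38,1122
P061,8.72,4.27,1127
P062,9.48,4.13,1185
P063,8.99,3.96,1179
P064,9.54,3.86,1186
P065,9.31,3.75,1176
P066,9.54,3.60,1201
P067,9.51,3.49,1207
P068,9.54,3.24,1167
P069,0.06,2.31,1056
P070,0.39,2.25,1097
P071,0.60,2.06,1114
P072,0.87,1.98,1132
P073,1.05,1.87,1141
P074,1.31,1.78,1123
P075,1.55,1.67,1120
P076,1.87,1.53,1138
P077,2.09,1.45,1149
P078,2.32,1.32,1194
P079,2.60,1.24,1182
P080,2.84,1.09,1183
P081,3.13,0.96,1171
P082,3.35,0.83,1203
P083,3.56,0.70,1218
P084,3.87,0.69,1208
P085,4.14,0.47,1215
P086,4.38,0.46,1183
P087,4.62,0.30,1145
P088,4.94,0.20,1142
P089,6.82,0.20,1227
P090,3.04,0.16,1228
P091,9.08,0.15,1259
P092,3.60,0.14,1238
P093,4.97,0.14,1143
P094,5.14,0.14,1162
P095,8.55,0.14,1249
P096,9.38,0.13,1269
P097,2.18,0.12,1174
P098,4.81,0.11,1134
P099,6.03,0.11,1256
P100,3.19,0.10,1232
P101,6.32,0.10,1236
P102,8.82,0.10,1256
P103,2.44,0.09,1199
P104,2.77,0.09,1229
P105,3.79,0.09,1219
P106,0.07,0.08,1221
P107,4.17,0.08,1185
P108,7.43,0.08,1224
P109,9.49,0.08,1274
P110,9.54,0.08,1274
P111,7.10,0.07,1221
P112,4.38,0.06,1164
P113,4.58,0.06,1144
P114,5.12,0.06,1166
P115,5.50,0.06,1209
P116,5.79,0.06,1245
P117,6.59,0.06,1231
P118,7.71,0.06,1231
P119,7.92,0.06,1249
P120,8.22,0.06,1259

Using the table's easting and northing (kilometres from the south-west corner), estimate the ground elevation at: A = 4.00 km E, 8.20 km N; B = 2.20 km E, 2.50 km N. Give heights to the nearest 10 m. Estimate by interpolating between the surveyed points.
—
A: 1350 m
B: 1110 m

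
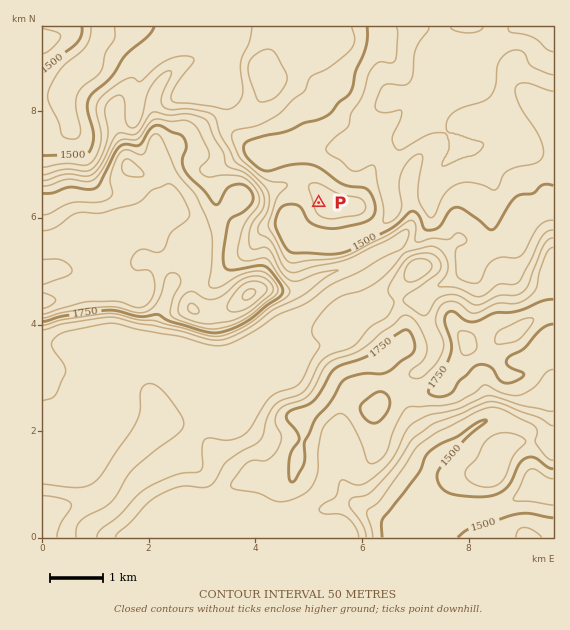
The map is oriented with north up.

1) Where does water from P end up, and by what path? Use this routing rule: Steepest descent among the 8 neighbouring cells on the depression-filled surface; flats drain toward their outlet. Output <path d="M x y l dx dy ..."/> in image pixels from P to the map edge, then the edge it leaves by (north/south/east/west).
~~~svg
<path d="M319 203l-10 0-14 14 0 4 1 2 5 5 10 5 4 0 6 3 43 0 8-7 8-4 11-10 1-3 0-11-3-6-1-16 1-2 0-5 2-1 0-3 5-11 0-2 1-2 3-9 31-29 2-7 4-4 3-5 4-15 5-11 27-26 15-4 1-2 4 0 3-1 10-11 3-1 4 0 1-1"/>
exit: north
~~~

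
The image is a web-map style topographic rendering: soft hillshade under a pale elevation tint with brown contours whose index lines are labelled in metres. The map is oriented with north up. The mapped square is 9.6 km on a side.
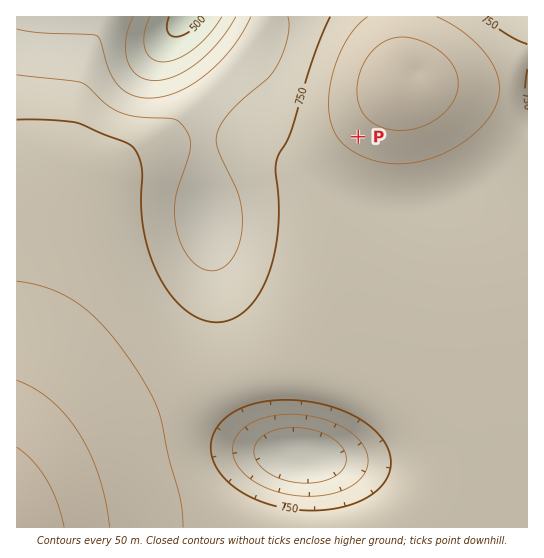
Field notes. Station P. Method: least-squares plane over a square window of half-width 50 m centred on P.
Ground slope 5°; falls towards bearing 217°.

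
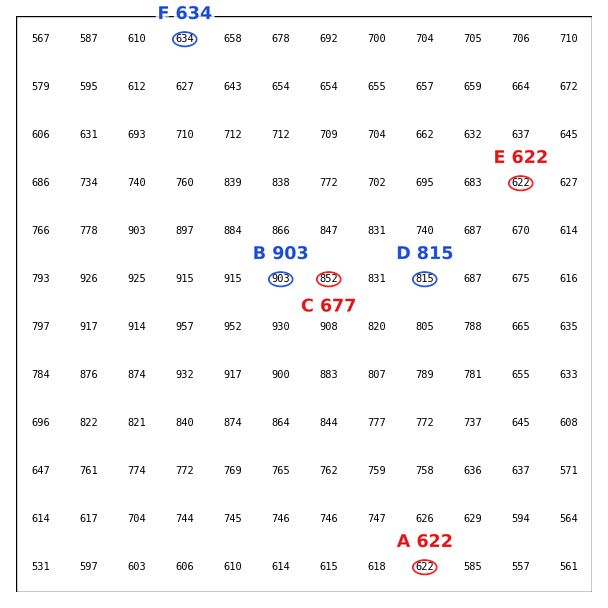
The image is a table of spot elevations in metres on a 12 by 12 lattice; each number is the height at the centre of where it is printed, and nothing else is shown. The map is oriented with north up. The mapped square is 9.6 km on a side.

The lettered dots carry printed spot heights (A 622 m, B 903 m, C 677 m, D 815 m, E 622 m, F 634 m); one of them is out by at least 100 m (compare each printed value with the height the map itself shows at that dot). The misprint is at C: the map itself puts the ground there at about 852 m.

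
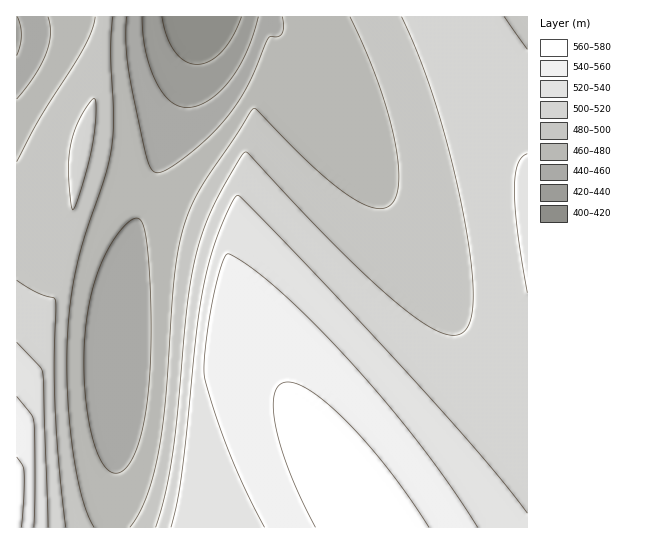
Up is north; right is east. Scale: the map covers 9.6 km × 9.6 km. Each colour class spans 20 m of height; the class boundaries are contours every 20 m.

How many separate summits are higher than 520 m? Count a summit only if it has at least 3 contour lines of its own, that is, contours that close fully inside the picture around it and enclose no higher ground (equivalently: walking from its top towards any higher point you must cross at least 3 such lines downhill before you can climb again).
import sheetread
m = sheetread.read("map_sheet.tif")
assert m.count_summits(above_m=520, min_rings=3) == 0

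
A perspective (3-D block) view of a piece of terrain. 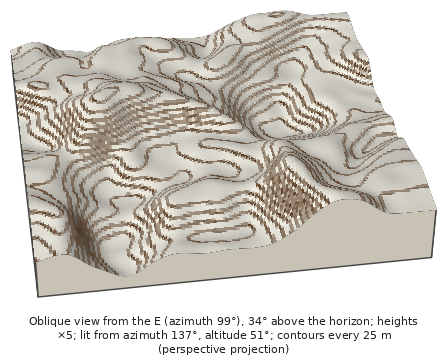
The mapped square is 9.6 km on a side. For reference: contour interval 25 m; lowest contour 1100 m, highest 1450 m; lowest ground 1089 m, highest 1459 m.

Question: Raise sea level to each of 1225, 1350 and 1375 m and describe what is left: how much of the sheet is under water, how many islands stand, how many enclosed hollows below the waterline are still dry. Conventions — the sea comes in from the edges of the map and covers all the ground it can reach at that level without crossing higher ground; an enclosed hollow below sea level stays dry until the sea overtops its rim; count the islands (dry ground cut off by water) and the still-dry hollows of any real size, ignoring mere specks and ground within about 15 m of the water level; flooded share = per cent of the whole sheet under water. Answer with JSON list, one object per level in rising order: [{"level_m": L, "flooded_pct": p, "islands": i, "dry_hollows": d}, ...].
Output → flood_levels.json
[{"level_m": 1225, "flooded_pct": 24, "islands": 0, "dry_hollows": 0}, {"level_m": 1350, "flooded_pct": 87, "islands": 1, "dry_hollows": 0}, {"level_m": 1375, "flooded_pct": 93, "islands": 1, "dry_hollows": 0}]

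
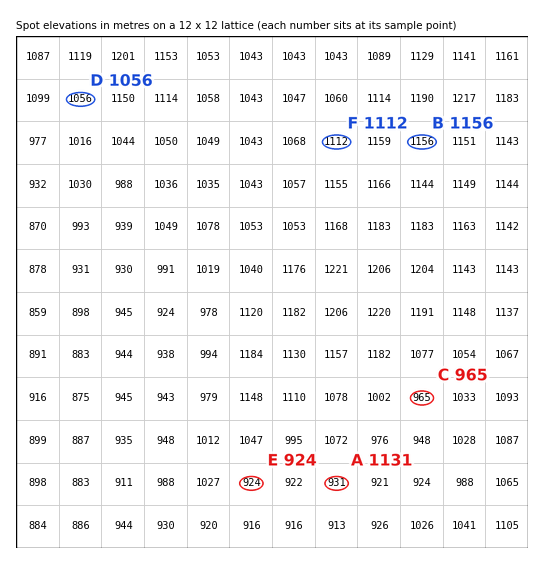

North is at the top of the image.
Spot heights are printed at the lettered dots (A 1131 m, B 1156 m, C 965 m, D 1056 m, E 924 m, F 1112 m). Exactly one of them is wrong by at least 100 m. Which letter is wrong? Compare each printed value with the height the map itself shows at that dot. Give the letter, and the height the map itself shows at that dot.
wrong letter A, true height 931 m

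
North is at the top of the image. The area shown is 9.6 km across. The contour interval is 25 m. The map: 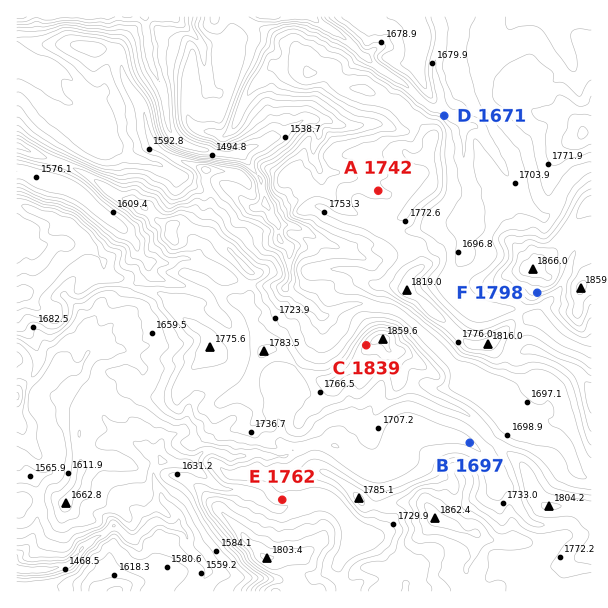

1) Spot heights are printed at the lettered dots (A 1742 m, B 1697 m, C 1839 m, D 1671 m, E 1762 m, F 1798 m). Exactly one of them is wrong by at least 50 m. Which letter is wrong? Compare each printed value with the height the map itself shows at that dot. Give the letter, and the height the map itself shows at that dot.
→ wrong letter E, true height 1687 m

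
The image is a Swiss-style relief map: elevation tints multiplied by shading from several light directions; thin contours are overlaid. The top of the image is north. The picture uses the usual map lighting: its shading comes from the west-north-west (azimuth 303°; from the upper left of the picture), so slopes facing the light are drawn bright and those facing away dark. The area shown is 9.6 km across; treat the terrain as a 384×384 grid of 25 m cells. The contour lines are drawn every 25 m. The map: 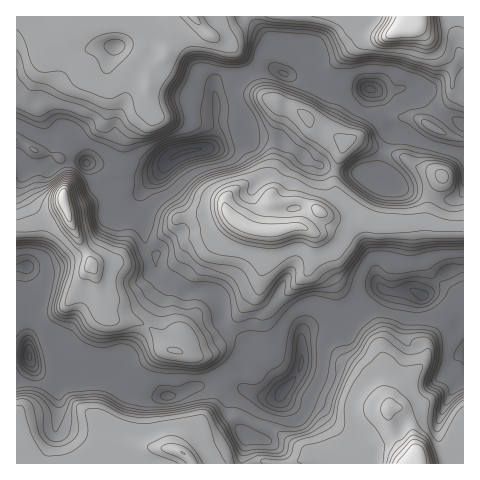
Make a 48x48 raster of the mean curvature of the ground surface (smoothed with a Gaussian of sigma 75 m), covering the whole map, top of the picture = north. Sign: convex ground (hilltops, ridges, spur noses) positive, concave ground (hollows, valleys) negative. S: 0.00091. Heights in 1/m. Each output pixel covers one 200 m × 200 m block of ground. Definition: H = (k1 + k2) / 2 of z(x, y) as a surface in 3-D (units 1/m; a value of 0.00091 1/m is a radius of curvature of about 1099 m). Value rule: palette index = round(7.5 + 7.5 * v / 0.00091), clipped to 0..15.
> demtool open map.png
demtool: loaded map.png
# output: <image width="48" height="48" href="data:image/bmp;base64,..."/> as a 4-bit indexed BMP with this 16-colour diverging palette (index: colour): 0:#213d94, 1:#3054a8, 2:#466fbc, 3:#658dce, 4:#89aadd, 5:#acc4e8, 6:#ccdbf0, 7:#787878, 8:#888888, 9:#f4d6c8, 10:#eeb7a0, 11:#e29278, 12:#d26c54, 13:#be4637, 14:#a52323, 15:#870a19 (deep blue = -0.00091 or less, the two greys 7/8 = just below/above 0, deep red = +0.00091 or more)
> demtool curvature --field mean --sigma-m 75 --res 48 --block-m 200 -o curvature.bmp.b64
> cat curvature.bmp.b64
<image width="48" height="48" href="data:image/bmp;base64,Qk32BAAAAAAAAHYAAAAoAAAAMAAAADAAAAABAAQAAAAAAIAEAAATCwAAEwsAABAAAAAAAAAAlD0hAKhUMAC8b0YAzo1lAN2qiQDoxKwA8NvMAHh4eACIiIgAyNb0AKC37gB4kuIAVGzSADdGvgAjI6UAGQqHAHeImIiIh3dlWPlXt33/vLqYiIdDrK2id3iZmZiHd3is77RpyCZRKbmIiIdlae9jd4mVNomIiIiJl2aKxBMijNyph3dnZe1FiIpzNWmIiId2d3erkUaapUeJmHZ5c5Y1qIp1VnqIm8zdy6rKRpupdTSWiXeJdIdgyaqYVry82oZ5rN/3OpiYeHV0qXmLqYignf24OP7tYSIhAjWGV4hRFaZkunmKunjiD6qFNVRUNWdyA0RGd2ZTFblmjHeZl3raBEVmZlRFZ3iHiFRoh2mnIHtmXJd4d4kEVKZZh3d3d3ZVQzQ1aImppBmGSbh3d50weYBLh3h3d3Z3eLyUVniJyQaWhrqIiJ3Sa1CLh4dmd1W+3e3tdXiIqganl4qZqIv0WXDKd2VEMiW8qZmIpmeIqQe3dEvKhVj1aYK4dkeZZVeZiJqHdmZ3mQeodTrciL3laZmWREvd3KmoirlmV2d3eCWId1WbhWZmd4h1dju6qqmHipeEWoaYZ3eId3VmVWZnd4dl/4mYiHd2h3qVSqh6dXh3d3eImqm6iIdiv6iImodld3l1SKuVpzNFdnmnZ1BKmIhybpZ3mWdndTRESJnETIRYl3kxQyEoqZmETKaXh0V3ZndmaHm5B/24l2gVhkeImmOFJ7zXiqVFd3l4hmmbYqunhzhau6qTFUF1NY3ofNZWqWiZiIiIp3mZy0Rod3iYVlRBaGqYrpNUeXq6mGVFVmZnnZAjNFM0VlRFp7p7m5R1WomXVEVnYyaGarNmaKh2Zu3LZ/llNYVqh3mFWc3d2p3pZ5rdzMvN3aqWP/ggRWVI2Whlvcu7zetmeImZmZmZqplzf8cDd3dX/ZlI+5dVVnatl3mru6mamYl176o1iIh1mplb6XZ4ZEr6VpzLuqqXVmiI/4Y2iHaYRItr5zSrm7l0aukxEChkM0dl/6E3eIZ5pV7IzYSMdmZ4zWElUiiLxQVQf8SIeJgwjFa8vMhWeKh6xAR3Y2i89jVSBVBoiKlBKdllVqy5mWQkkAVmRrrv9lZml0BId4pRAliHUjfMpyQ12zNWntrKc1zoiJeGZ2eCAAAAN2JaVTR4vbmIrHQgA8lVeHZmmYZ2VVMTinRXJWmZmt11VUIkjFNGd1W7d4zrid23inVnR5uZrP9UVUbP2CSHM0aKV6vP+HqVmXRpiKqbuWU1aI/oQnvJV5lodqmM5lh0iWOLmb3ZdDWJmap1RbqZiGaKloiLgmhzeFfcvOxiRYmpl2VmmodVeaqpmHiaQWlzmG3/63MlaIEEl3dWyVd4mpmIiHiqk0h0mFi6YzVneWAFlmUz12qpiIiHiHiI2TZ1dlVUAXh3Z3eHdTJUllqYiIiIiYeIuwEyIjV0SIh3ZUMzEme5hWqHd3iYeZd5u0JJ38N4mIdlnMhXibqZhnmId3d1A5h5mbu8zuJXd3dTjNupdUinZYiIiIiHVoh3d3jNi7U1VUMSm4bP+7znVYiIiIiJqYh3d2nIepYiMzNGqXVd/M21WIh4iIiIiId3ZI1lmHiu7t3cqIYkypyzaA=="/>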